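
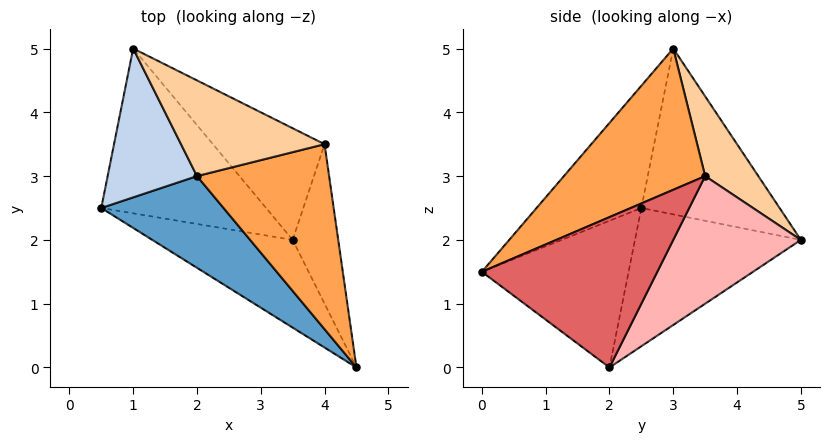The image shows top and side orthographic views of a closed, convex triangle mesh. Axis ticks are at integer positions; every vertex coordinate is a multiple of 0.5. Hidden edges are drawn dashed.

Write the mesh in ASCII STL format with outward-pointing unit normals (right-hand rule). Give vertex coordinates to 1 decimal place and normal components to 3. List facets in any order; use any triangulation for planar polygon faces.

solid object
 facet normal -0.408 -0.816 0.408
  outer loop
   vertex 2.0 3.0 5.0
   vertex 0.5 2.5 2.5
   vertex 4.5 0.0 1.5
  endloop
 endfacet
 facet normal -0.850 0.261 0.458
  outer loop
   vertex 2.0 3.0 5.0
   vertex 1.0 5.0 2.0
   vertex 0.5 2.5 2.5
  endloop
 endfacet
 facet normal 0.718 -0.185 0.671
  outer loop
   vertex 4.0 3.5 3.0
   vertex 2.0 3.0 5.0
   vertex 4.5 0.0 1.5
  endloop
 endfacet
 facet normal 0.263 0.841 0.473
  outer loop
   vertex 4.0 3.5 3.0
   vertex 1.0 5.0 2.0
   vertex 2.0 3.0 5.0
  endloop
 endfacet
 facet normal -0.543 -0.661 -0.519
  outer loop
   vertex 3.5 2.0 0.0
   vertex 4.5 0.0 1.5
   vertex 0.5 2.5 2.5
  endloop
 endfacet
 facet normal -0.642 -0.025 -0.766
  outer loop
   vertex 3.5 2.0 0.0
   vertex 0.5 2.5 2.5
   vertex 1.0 5.0 2.0
  endloop
 endfacet
 facet normal 0.926 0.253 -0.281
  outer loop
   vertex 3.5 2.0 0.0
   vertex 4.0 3.5 3.0
   vertex 4.5 0.0 1.5
  endloop
 endfacet
 facet normal 0.515 0.729 -0.450
  outer loop
   vertex 3.5 2.0 0.0
   vertex 1.0 5.0 2.0
   vertex 4.0 3.5 3.0
  endloop
 endfacet
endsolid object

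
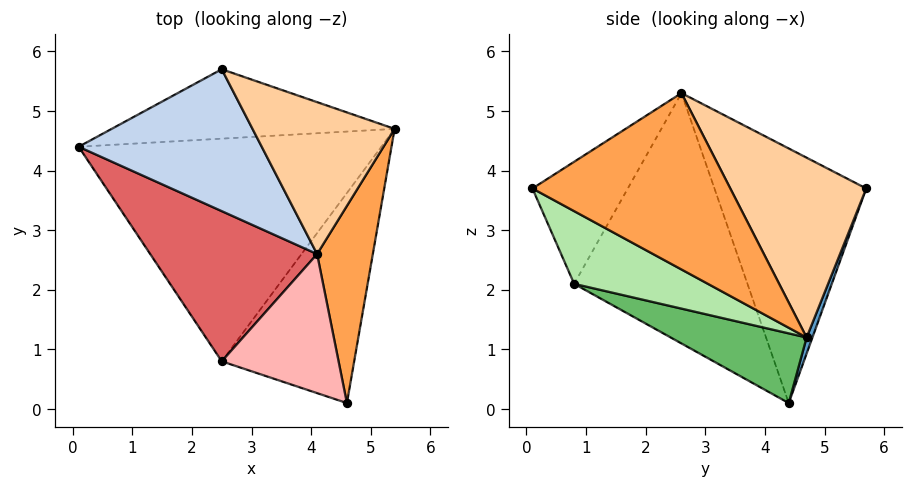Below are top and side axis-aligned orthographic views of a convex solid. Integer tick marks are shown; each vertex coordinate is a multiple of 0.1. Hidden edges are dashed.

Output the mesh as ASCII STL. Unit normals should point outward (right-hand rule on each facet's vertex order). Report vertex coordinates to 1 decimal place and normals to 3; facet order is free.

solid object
 facet normal 0.020 0.936 -0.351
  outer loop
   vertex 2.5 5.7 3.7
   vertex 5.4 4.7 1.2
   vertex 0.1 4.4 0.1
  endloop
 endfacet
 facet normal -0.806 -0.117 0.580
  outer loop
   vertex 4.1 2.6 5.3
   vertex 2.5 5.7 3.7
   vertex 0.1 4.4 0.1
  endloop
 endfacet
 facet normal 0.954 -0.002 0.301
  outer loop
   vertex 4.1 2.6 5.3
   vertex 4.6 0.1 3.7
   vertex 5.4 4.7 1.2
  endloop
 endfacet
 facet normal 0.635 0.587 0.502
  outer loop
   vertex 4.1 2.6 5.3
   vertex 5.4 4.7 1.2
   vertex 2.5 5.7 3.7
  endloop
 endfacet
 facet normal 0.209 -0.365 -0.907
  outer loop
   vertex 2.5 0.8 2.1
   vertex 0.1 4.4 0.1
   vertex 5.4 4.7 1.2
  endloop
 endfacet
 facet normal 0.420 -0.489 -0.765
  outer loop
   vertex 2.5 0.8 2.1
   vertex 5.4 4.7 1.2
   vertex 4.6 0.1 3.7
  endloop
 endfacet
 facet normal -0.808 -0.239 0.539
  outer loop
   vertex 2.5 0.8 2.1
   vertex 4.1 2.6 5.3
   vertex 0.1 4.4 0.1
  endloop
 endfacet
 facet normal -0.623 -0.506 0.596
  outer loop
   vertex 2.5 0.8 2.1
   vertex 4.6 0.1 3.7
   vertex 4.1 2.6 5.3
  endloop
 endfacet
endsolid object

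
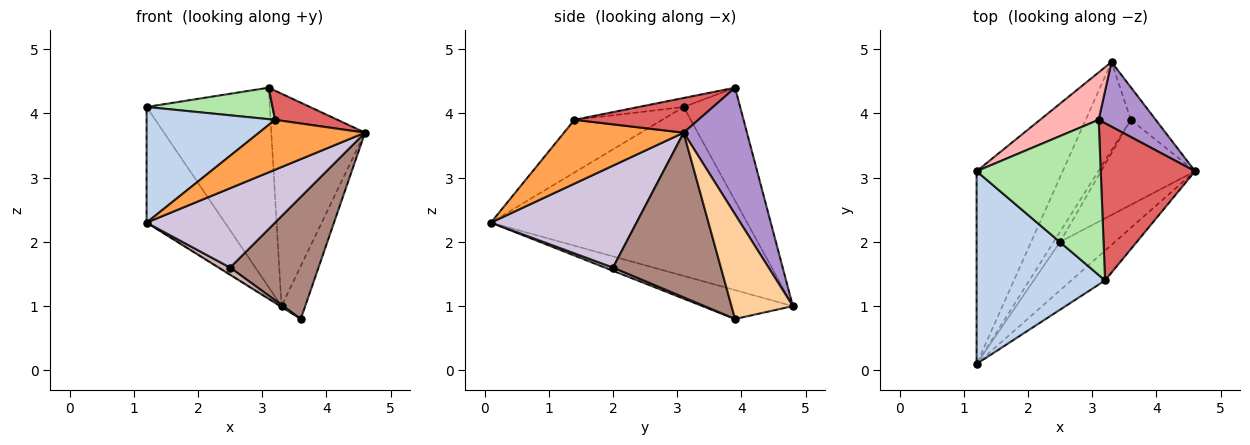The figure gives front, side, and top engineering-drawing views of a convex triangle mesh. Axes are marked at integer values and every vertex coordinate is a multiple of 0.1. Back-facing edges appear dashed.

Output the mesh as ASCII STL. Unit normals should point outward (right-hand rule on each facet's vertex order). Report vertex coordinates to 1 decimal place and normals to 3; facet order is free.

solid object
 facet normal -0.860 0.263 -0.438
  outer loop
   vertex 3.3 4.8 1.0
   vertex 1.2 0.1 2.3
   vertex 1.2 3.1 4.1
  endloop
 endfacet
 facet normal -0.332 -0.485 0.809
  outer loop
   vertex 3.2 1.4 3.9
   vertex 1.2 3.1 4.1
   vertex 1.2 0.1 2.3
  endloop
 endfacet
 facet normal 0.696 -0.616 -0.369
  outer loop
   vertex 3.2 1.4 3.9
   vertex 1.2 0.1 2.3
   vertex 4.6 3.1 3.7
  endloop
 endfacet
 facet normal 0.911 0.352 -0.217
  outer loop
   vertex 3.6 3.9 0.8
   vertex 3.3 4.8 1.0
   vertex 4.6 3.1 3.7
  endloop
 endfacet
 facet normal -0.539 0.008 -0.842
  outer loop
   vertex 3.6 3.9 0.8
   vertex 1.2 0.1 2.3
   vertex 3.3 4.8 1.0
  endloop
 endfacet
 facet normal -0.071 -0.198 0.978
  outer loop
   vertex 3.1 3.9 4.4
   vertex 1.2 3.1 4.1
   vertex 3.2 1.4 3.9
  endloop
 endfacet
 facet normal 0.340 -0.171 0.925
  outer loop
   vertex 3.1 3.9 4.4
   vertex 3.2 1.4 3.9
   vertex 4.6 3.1 3.7
  endloop
 endfacet
 facet normal -0.407 0.888 0.211
  outer loop
   vertex 3.1 3.9 4.4
   vertex 3.3 4.8 1.0
   vertex 1.2 3.1 4.1
  endloop
 endfacet
 facet normal 0.543 0.804 0.245
  outer loop
   vertex 3.1 3.9 4.4
   vertex 4.6 3.1 3.7
   vertex 3.3 4.8 1.0
  endloop
 endfacet
 facet normal 0.695 -0.614 -0.374
  outer loop
   vertex 2.5 2.0 1.6
   vertex 4.6 3.1 3.7
   vertex 1.2 0.1 2.3
  endloop
 endfacet
 facet normal 0.708 -0.580 -0.404
  outer loop
   vertex 2.5 2.0 1.6
   vertex 3.6 3.9 0.8
   vertex 4.6 3.1 3.7
  endloop
 endfacet
 facet normal 0.377 -0.536 -0.755
  outer loop
   vertex 2.5 2.0 1.6
   vertex 1.2 0.1 2.3
   vertex 3.6 3.9 0.8
  endloop
 endfacet
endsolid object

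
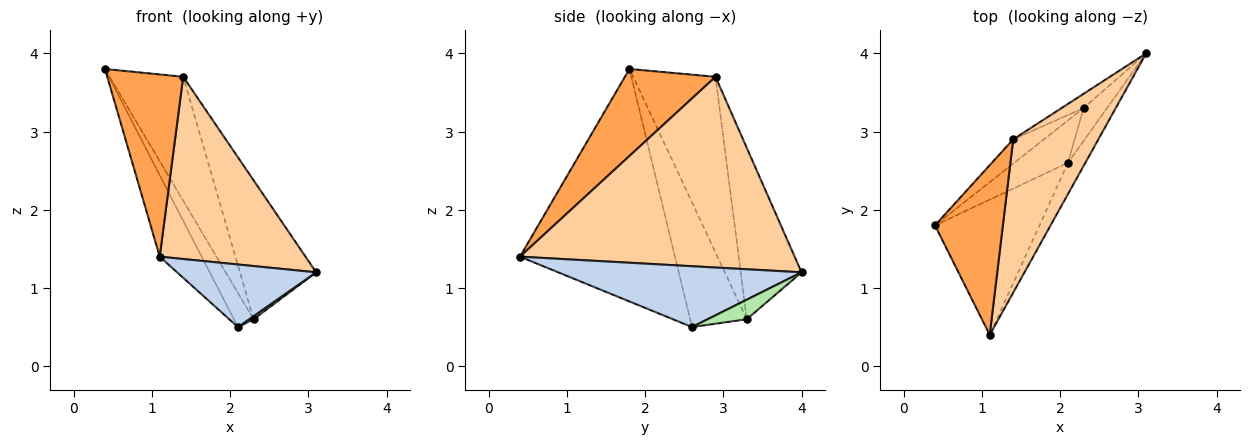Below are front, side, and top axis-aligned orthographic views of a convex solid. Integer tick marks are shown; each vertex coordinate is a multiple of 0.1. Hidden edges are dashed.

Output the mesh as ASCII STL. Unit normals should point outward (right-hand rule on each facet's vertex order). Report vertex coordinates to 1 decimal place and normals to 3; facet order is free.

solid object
 facet normal -0.885 0.240 -0.398
  outer loop
   vertex 2.1 2.6 0.5
   vertex 1.1 0.4 1.4
   vertex 0.4 1.8 3.8
  endloop
 endfacet
 facet normal 0.843 -0.482 -0.241
  outer loop
   vertex 2.1 2.6 0.5
   vertex 3.1 4.0 1.2
   vertex 1.1 0.4 1.4
  endloop
 endfacet
 facet normal 0.658 -0.551 0.513
  outer loop
   vertex 1.4 2.9 3.7
   vertex 0.4 1.8 3.8
   vertex 1.1 0.4 1.4
  endloop
 endfacet
 facet normal 0.822 -0.436 0.367
  outer loop
   vertex 1.4 2.9 3.7
   vertex 1.1 0.4 1.4
   vertex 3.1 4.0 1.2
  endloop
 endfacet
 facet normal -0.875 0.304 -0.377
  outer loop
   vertex 2.3 3.3 0.6
   vertex 2.1 2.6 0.5
   vertex 0.4 1.8 3.8
  endloop
 endfacet
 facet normal 0.638 -0.073 -0.766
  outer loop
   vertex 2.3 3.3 0.6
   vertex 3.1 4.0 1.2
   vertex 2.1 2.6 0.5
  endloop
 endfacet
 facet normal -0.740 0.661 -0.129
  outer loop
   vertex 2.3 3.3 0.6
   vertex 0.4 1.8 3.8
   vertex 1.4 2.9 3.7
  endloop
 endfacet
 facet normal -0.622 0.779 -0.080
  outer loop
   vertex 2.3 3.3 0.6
   vertex 1.4 2.9 3.7
   vertex 3.1 4.0 1.2
  endloop
 endfacet
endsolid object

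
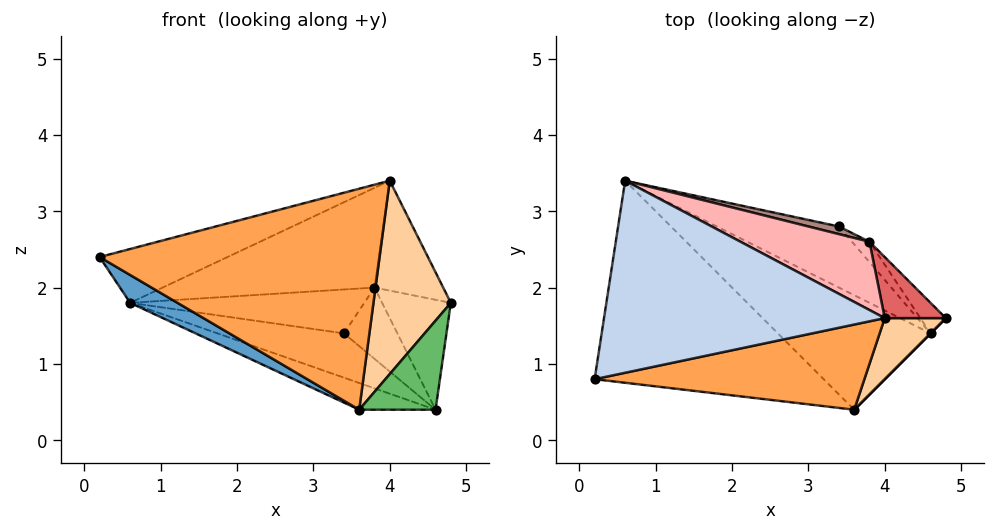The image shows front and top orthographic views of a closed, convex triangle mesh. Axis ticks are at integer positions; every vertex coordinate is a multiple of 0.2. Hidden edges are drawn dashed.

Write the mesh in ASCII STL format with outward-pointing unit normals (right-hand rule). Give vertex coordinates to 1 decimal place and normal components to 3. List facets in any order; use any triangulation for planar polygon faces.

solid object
 facet normal -0.514 -0.117 -0.850
  outer loop
   vertex 3.6 0.4 0.4
   vertex 0.2 0.8 2.4
   vertex 0.6 3.4 1.8
  endloop
 endfacet
 facet normal -0.296 0.258 0.920
  outer loop
   vertex 4.0 1.6 3.4
   vertex 0.6 3.4 1.8
   vertex 0.2 0.8 2.4
  endloop
 endfacet
 facet normal 0.101 -0.928 0.358
  outer loop
   vertex 4.0 1.6 3.4
   vertex 0.2 0.8 2.4
   vertex 3.6 0.4 0.4
  endloop
 endfacet
 facet normal 0.516 -0.817 0.258
  outer loop
   vertex 4.0 1.6 3.4
   vertex 3.6 0.4 0.4
   vertex 4.8 1.6 1.8
  endloop
 endfacet
 facet normal 0.707 -0.707 0.000
  outer loop
   vertex 4.6 1.4 0.4
   vertex 4.8 1.6 1.8
   vertex 3.6 0.4 0.4
  endloop
 endfacet
 facet normal -0.222 0.222 -0.950
  outer loop
   vertex 4.6 1.4 0.4
   vertex 3.6 0.4 0.4
   vertex 0.6 3.4 1.8
  endloop
 endfacet
 facet normal 0.697 0.627 0.348
  outer loop
   vertex 3.8 2.6 2.0
   vertex 4.0 1.6 3.4
   vertex 4.8 1.6 1.8
  endloop
 endfacet
 facet normal 0.169 0.813 0.557
  outer loop
   vertex 3.8 2.6 2.0
   vertex 0.6 3.4 1.8
   vertex 4.0 1.6 3.4
  endloop
 endfacet
 facet normal 0.673 0.713 -0.198
  outer loop
   vertex 3.8 2.6 2.0
   vertex 4.8 1.6 1.8
   vertex 4.6 1.4 0.4
  endloop
 endfacet
 facet normal 0.010 0.587 -0.810
  outer loop
   vertex 3.4 2.8 1.4
   vertex 4.6 1.4 0.4
   vertex 0.6 3.4 1.8
  endloop
 endfacet
 facet normal 0.229 0.959 0.167
  outer loop
   vertex 3.4 2.8 1.4
   vertex 0.6 3.4 1.8
   vertex 3.8 2.6 2.0
  endloop
 endfacet
 facet normal 0.666 0.717 -0.205
  outer loop
   vertex 3.4 2.8 1.4
   vertex 3.8 2.6 2.0
   vertex 4.6 1.4 0.4
  endloop
 endfacet
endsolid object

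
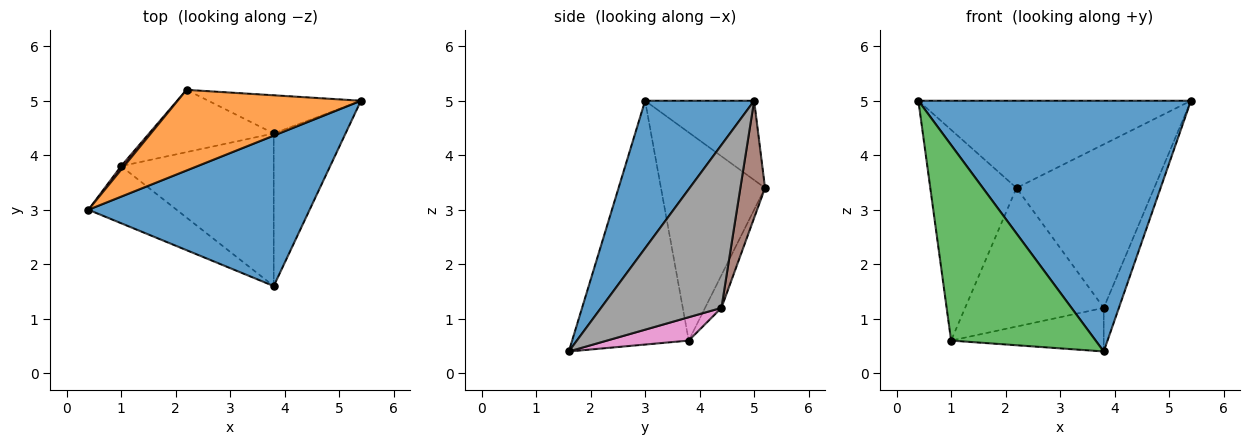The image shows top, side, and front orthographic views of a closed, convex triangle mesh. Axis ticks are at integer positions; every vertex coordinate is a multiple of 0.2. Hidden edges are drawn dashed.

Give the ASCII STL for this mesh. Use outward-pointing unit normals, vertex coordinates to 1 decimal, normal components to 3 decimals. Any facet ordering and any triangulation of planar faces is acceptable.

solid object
 facet normal 0.324 -0.811 0.487
  outer loop
   vertex 3.8 1.6 0.4
   vertex 5.4 5.0 5.0
   vertex 0.4 3.0 5.0
  endloop
 endfacet
 facet normal -0.282 0.704 0.652
  outer loop
   vertex 2.2 5.2 3.4
   vertex 0.4 3.0 5.0
   vertex 5.4 5.0 5.0
  endloop
 endfacet
 facet normal -0.612 -0.759 -0.221
  outer loop
   vertex 1.0 3.8 0.6
   vertex 3.8 1.6 0.4
   vertex 0.4 3.0 5.0
  endloop
 endfacet
 facet normal -0.770 0.638 0.011
  outer loop
   vertex 1.0 3.8 0.6
   vertex 0.4 3.0 5.0
   vertex 2.2 5.2 3.4
  endloop
 endfacet
 facet normal -0.107 0.907 -0.408
  outer loop
   vertex 3.8 4.4 1.2
   vertex 1.0 3.8 0.6
   vertex 2.2 5.2 3.4
  endloop
 endfacet
 facet normal 0.172 0.959 -0.224
  outer loop
   vertex 3.8 4.4 1.2
   vertex 2.2 5.2 3.4
   vertex 5.4 5.0 5.0
  endloop
 endfacet
 facet normal 0.146 0.272 -0.951
  outer loop
   vertex 3.8 4.4 1.2
   vertex 3.8 1.6 0.4
   vertex 1.0 3.8 0.6
  endloop
 endfacet
 facet normal 0.909 0.115 -0.401
  outer loop
   vertex 3.8 4.4 1.2
   vertex 5.4 5.0 5.0
   vertex 3.8 1.6 0.4
  endloop
 endfacet
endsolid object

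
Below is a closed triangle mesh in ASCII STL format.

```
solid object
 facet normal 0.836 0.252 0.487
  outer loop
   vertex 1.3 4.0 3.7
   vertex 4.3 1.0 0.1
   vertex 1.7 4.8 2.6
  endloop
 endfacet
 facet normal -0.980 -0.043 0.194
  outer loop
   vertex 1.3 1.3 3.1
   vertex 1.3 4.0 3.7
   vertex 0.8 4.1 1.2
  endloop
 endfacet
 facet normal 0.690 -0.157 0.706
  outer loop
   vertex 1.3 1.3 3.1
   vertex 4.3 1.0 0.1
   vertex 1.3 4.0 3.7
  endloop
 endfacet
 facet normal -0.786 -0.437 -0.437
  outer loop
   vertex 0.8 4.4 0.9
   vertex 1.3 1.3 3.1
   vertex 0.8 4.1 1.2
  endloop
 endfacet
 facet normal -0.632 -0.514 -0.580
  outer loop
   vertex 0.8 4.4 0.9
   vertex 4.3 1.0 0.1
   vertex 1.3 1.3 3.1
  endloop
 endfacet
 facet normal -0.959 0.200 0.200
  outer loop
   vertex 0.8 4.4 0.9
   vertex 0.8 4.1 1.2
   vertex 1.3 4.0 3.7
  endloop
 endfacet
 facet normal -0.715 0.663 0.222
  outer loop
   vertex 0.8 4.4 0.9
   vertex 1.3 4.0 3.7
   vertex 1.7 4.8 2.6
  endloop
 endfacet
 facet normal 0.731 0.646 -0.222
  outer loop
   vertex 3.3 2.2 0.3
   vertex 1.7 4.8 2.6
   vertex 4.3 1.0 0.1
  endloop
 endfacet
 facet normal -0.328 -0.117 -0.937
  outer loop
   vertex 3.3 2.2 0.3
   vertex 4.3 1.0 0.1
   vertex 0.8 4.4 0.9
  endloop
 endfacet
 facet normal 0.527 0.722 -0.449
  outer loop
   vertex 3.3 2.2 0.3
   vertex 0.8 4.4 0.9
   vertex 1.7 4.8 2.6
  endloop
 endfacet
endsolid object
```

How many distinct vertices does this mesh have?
7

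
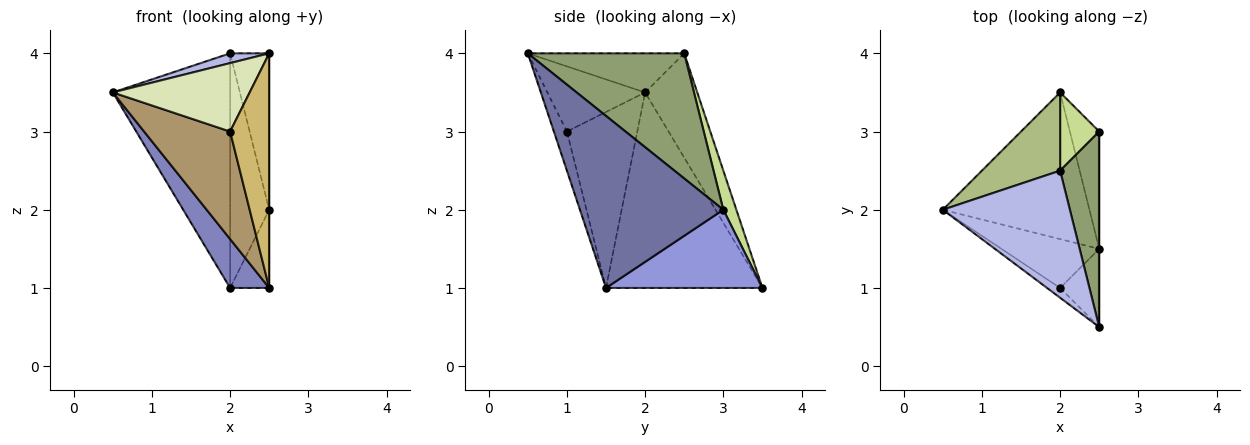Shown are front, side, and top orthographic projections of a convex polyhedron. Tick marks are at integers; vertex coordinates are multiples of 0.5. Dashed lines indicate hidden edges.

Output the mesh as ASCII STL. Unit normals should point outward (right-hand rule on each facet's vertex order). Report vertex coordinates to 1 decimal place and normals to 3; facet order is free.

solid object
 facet normal 1.000 0.000 0.000
  outer loop
   vertex 2.5 1.5 1.0
   vertex 2.5 3.0 2.0
   vertex 2.5 0.5 4.0
  endloop
 endfacet
 facet normal -0.784 -0.196 -0.588
  outer loop
   vertex 2.0 3.5 1.0
   vertex 2.5 1.5 1.0
   vertex 0.5 2.0 3.5
  endloop
 endfacet
 facet normal 0.912 0.228 -0.342
  outer loop
   vertex 2.0 3.5 1.0
   vertex 2.5 3.0 2.0
   vertex 2.5 1.5 1.0
  endloop
 endfacet
 facet normal -0.293 -0.073 0.953
  outer loop
   vertex 2.0 2.5 4.0
   vertex 0.5 2.0 3.5
   vertex 2.5 0.5 4.0
  endloop
 endfacet
 facet normal 0.928 0.232 0.290
  outer loop
   vertex 2.0 2.5 4.0
   vertex 2.5 0.5 4.0
   vertex 2.5 3.0 2.0
  endloop
 endfacet
 facet normal -0.389 0.874 0.291
  outer loop
   vertex 2.0 2.5 4.0
   vertex 2.0 3.5 1.0
   vertex 0.5 2.0 3.5
  endloop
 endfacet
 facet normal 0.302 0.905 0.302
  outer loop
   vertex 2.0 2.5 4.0
   vertex 2.5 3.0 2.0
   vertex 2.0 3.5 1.0
  endloop
 endfacet
 facet normal -0.577 -0.808 -0.115
  outer loop
   vertex 2.0 1.0 3.0
   vertex 2.5 0.5 4.0
   vertex 0.5 2.0 3.5
  endloop
 endfacet
 facet normal -0.597 -0.730 -0.332
  outer loop
   vertex 2.0 1.0 3.0
   vertex 0.5 2.0 3.5
   vertex 2.5 1.5 1.0
  endloop
 endfacet
 facet normal -0.302 -0.905 -0.302
  outer loop
   vertex 2.0 1.0 3.0
   vertex 2.5 1.5 1.0
   vertex 2.5 0.5 4.0
  endloop
 endfacet
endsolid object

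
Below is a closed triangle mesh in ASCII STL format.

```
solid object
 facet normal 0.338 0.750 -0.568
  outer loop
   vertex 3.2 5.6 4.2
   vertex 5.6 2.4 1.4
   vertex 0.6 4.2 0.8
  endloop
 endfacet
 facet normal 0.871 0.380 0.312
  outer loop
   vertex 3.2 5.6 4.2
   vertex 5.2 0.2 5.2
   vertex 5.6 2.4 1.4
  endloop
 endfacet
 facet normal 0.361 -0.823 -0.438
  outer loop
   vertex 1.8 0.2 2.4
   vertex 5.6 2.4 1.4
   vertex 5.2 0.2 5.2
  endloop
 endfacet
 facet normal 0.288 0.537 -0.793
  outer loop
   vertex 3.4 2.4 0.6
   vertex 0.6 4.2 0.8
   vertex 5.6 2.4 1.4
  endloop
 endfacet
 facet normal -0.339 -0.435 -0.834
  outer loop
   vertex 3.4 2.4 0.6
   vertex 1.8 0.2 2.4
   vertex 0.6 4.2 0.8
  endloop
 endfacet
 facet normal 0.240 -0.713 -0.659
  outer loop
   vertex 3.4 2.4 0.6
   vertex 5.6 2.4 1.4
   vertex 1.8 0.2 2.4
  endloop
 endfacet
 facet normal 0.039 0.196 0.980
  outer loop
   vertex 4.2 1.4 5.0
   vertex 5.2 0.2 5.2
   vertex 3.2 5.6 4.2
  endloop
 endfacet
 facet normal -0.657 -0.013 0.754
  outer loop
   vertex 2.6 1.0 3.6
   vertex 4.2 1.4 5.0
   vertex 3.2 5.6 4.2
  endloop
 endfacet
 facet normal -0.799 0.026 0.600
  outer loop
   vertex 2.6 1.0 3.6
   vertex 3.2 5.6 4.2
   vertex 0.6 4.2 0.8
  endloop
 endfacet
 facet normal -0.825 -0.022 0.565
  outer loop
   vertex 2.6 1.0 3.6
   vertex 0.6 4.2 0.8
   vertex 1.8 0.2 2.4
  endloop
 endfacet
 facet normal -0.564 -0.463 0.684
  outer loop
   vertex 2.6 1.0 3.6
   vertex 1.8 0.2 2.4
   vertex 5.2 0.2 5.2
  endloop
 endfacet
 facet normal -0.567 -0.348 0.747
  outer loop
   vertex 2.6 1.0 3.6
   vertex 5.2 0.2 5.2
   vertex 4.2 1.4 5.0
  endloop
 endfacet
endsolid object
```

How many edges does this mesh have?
18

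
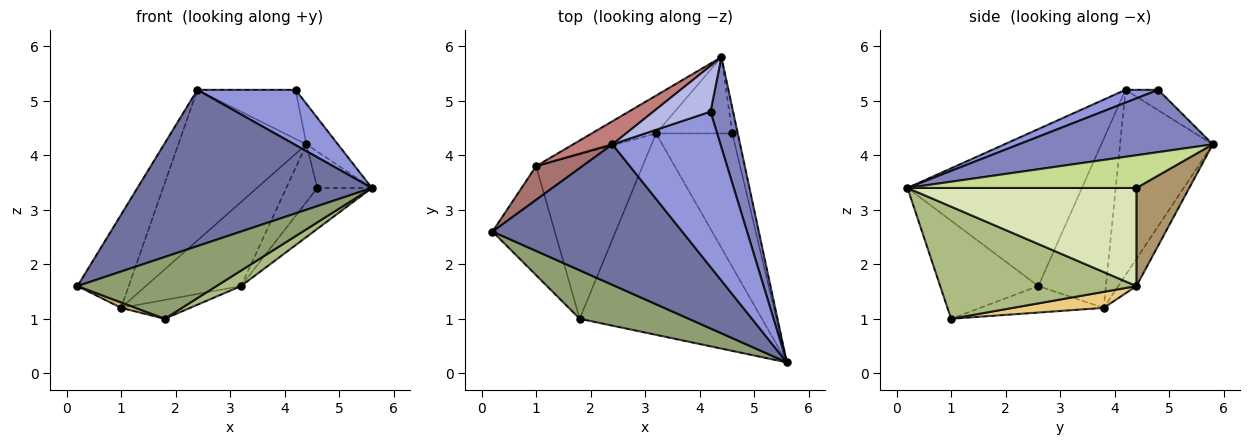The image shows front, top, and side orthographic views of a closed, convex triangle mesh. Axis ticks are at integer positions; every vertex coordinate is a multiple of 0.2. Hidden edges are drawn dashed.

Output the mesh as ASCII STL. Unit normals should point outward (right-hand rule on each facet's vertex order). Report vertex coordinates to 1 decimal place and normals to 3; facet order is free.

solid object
 facet normal -0.484 -0.651 0.585
  outer loop
   vertex 2.4 4.2 5.2
   vertex 0.2 2.6 1.6
   vertex 5.6 0.2 3.4
  endloop
 endfacet
 facet normal 0.929 0.151 0.337
  outer loop
   vertex 4.2 4.8 5.2
   vertex 5.6 0.2 3.4
   vertex 4.4 5.8 4.2
  endloop
 endfacet
 facet normal 0.111 -0.333 0.936
  outer loop
   vertex 4.2 4.8 5.2
   vertex 2.4 4.2 5.2
   vertex 5.6 0.2 3.4
  endloop
 endfacet
 facet normal -0.237 0.710 0.663
  outer loop
   vertex 4.2 4.8 5.2
   vertex 4.4 5.8 4.2
   vertex 2.4 4.2 5.2
  endloop
 endfacet
 facet normal -0.486 -0.688 0.540
  outer loop
   vertex 1.8 1.0 1.0
   vertex 5.6 0.2 3.4
   vertex 0.2 2.6 1.6
  endloop
 endfacet
 facet normal 0.523 -0.065 -0.850
  outer loop
   vertex 1.8 1.0 1.0
   vertex 3.2 4.4 1.6
   vertex 5.6 0.2 3.4
  endloop
 endfacet
 facet normal 0.960 0.229 -0.160
  outer loop
   vertex 4.6 4.4 3.4
   vertex 4.4 5.8 4.2
   vertex 5.6 0.2 3.4
  endloop
 endfacet
 facet normal 0.776 0.185 -0.603
  outer loop
   vertex 4.6 4.4 3.4
   vertex 5.6 0.2 3.4
   vertex 3.2 4.4 1.6
  endloop
 endfacet
 facet normal 0.716 0.421 -0.557
  outer loop
   vertex 4.6 4.4 3.4
   vertex 3.2 4.4 1.6
   vertex 4.4 5.8 4.2
  endloop
 endfacet
 facet normal -0.391 -0.046 -0.919
  outer loop
   vertex 1.0 3.8 1.2
   vertex 1.8 1.0 1.0
   vertex 0.2 2.6 1.6
  endloop
 endfacet
 facet normal 0.148 0.112 -0.983
  outer loop
   vertex 1.0 3.8 1.2
   vertex 3.2 4.4 1.6
   vertex 1.8 1.0 1.0
  endloop
 endfacet
 facet normal -0.171 0.898 -0.405
  outer loop
   vertex 1.0 3.8 1.2
   vertex 4.4 5.8 4.2
   vertex 3.2 4.4 1.6
  endloop
 endfacet
 facet normal -0.779 0.590 0.213
  outer loop
   vertex 1.0 3.8 1.2
   vertex 0.2 2.6 1.6
   vertex 2.4 4.2 5.2
  endloop
 endfacet
 facet normal -0.582 0.804 0.123
  outer loop
   vertex 1.0 3.8 1.2
   vertex 2.4 4.2 5.2
   vertex 4.4 5.8 4.2
  endloop
 endfacet
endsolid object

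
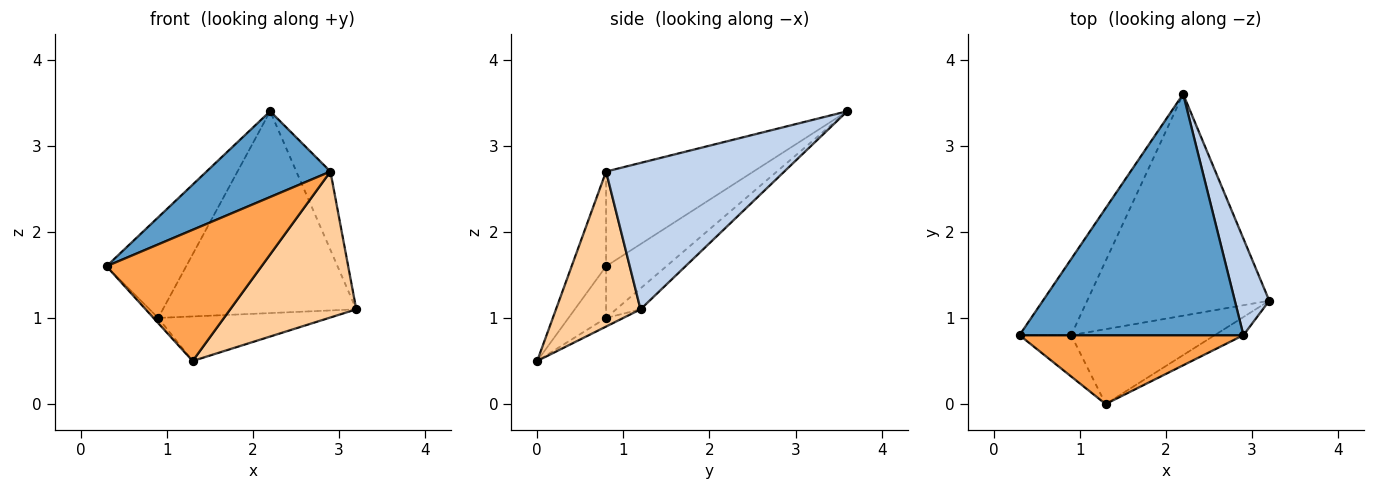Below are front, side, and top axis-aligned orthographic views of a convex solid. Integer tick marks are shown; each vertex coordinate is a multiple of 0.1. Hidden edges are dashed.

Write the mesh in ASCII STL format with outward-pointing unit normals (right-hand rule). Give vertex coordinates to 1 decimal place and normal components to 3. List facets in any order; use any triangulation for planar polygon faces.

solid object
 facet normal -0.370 -0.311 0.875
  outer loop
   vertex 2.9 0.8 2.7
   vertex 2.2 3.6 3.4
   vertex 0.3 0.8 1.6
  endloop
 endfacet
 facet normal 0.957 0.183 0.225
  outer loop
   vertex 2.9 0.8 2.7
   vertex 3.2 1.2 1.1
   vertex 2.2 3.6 3.4
  endloop
 endfacet
 facet normal -0.193 -0.869 0.456
  outer loop
   vertex 2.9 0.8 2.7
   vertex 0.3 0.8 1.6
   vertex 1.3 0.0 0.5
  endloop
 endfacet
 facet normal 0.554 -0.826 -0.103
  outer loop
   vertex 2.9 0.8 2.7
   vertex 1.3 0.0 0.5
   vertex 3.2 1.2 1.1
  endloop
 endfacet
 facet normal -0.517 0.683 -0.517
  outer loop
   vertex 0.9 0.8 1.0
   vertex 0.3 0.8 1.6
   vertex 2.2 3.6 3.4
  endloop
 endfacet
 facet normal -0.704 0.088 -0.704
  outer loop
   vertex 0.9 0.8 1.0
   vertex 1.3 0.0 0.5
   vertex 0.3 0.8 1.6
  endloop
 endfacet
 facet normal -0.085 0.671 -0.737
  outer loop
   vertex 0.9 0.8 1.0
   vertex 2.2 3.6 3.4
   vertex 3.2 1.2 1.1
  endloop
 endfacet
 facet normal -0.051 0.511 -0.858
  outer loop
   vertex 0.9 0.8 1.0
   vertex 3.2 1.2 1.1
   vertex 1.3 0.0 0.5
  endloop
 endfacet
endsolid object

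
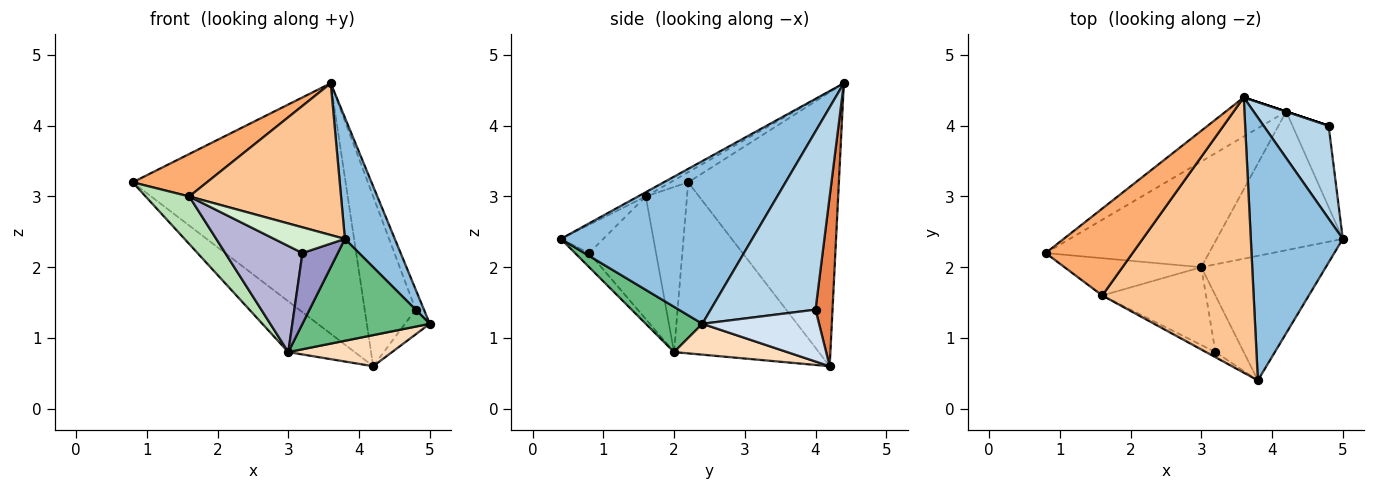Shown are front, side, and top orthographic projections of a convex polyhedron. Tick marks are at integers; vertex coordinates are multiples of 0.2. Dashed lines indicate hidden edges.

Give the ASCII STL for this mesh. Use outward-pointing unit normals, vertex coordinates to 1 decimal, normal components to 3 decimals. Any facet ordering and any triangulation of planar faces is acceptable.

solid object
 facet normal -0.573 0.810 -0.126
  outer loop
   vertex 4.2 4.2 0.6
   vertex 0.8 2.2 3.2
   vertex 3.6 4.4 4.6
  endloop
 endfacet
 facet normal 0.849 -0.221 0.480
  outer loop
   vertex 3.8 0.4 2.4
   vertex 5.0 2.4 1.2
   vertex 3.6 4.4 4.6
  endloop
 endfacet
 facet normal 0.937 0.074 0.342
  outer loop
   vertex 4.8 4.0 1.4
   vertex 3.6 4.4 4.6
   vertex 5.0 2.4 1.2
  endloop
 endfacet
 facet normal 0.808 0.171 -0.563
  outer loop
   vertex 4.8 4.0 1.4
   vertex 5.0 2.4 1.2
   vertex 4.2 4.2 0.6
  endloop
 endfacet
 facet normal 0.316 0.949 0.000
  outer loop
   vertex 4.8 4.0 1.4
   vertex 4.2 4.2 0.6
   vertex 3.6 4.4 4.6
  endloop
 endfacet
 facet normal -0.104 -0.436 0.894
  outer loop
   vertex 1.6 1.6 3.0
   vertex 3.6 4.4 4.6
   vertex 0.8 2.2 3.2
  endloop
 endfacet
 facet normal -0.025 -0.483 0.875
  outer loop
   vertex 1.6 1.6 3.0
   vertex 3.8 0.4 2.4
   vertex 3.6 4.4 4.6
  endloop
 endfacet
 facet normal 0.232 -0.213 -0.949
  outer loop
   vertex 3.0 2.0 0.8
   vertex 4.2 4.2 0.6
   vertex 5.0 2.4 1.2
  endloop
 endfacet
 facet normal 0.271 -0.610 -0.745
  outer loop
   vertex 3.0 2.0 0.8
   vertex 5.0 2.4 1.2
   vertex 3.8 0.4 2.4
  endloop
 endfacet
 facet normal -0.686 0.315 -0.655
  outer loop
   vertex 3.0 2.0 0.8
   vertex 0.8 2.2 3.2
   vertex 4.2 4.2 0.6
  endloop
 endfacet
 facet normal -0.597 -0.631 -0.495
  outer loop
   vertex 3.0 2.0 0.8
   vertex 1.6 1.6 3.0
   vertex 0.8 2.2 3.2
  endloop
 endfacet
 facet normal -0.507 -0.845 -0.169
  outer loop
   vertex 3.2 0.8 2.2
   vertex 3.8 0.4 2.4
   vertex 1.6 1.6 3.0
  endloop
 endfacet
 facet normal -0.298 -0.745 -0.596
  outer loop
   vertex 3.2 0.8 2.2
   vertex 3.0 2.0 0.8
   vertex 3.8 0.4 2.4
  endloop
 endfacet
 facet normal -0.573 -0.661 -0.485
  outer loop
   vertex 3.2 0.8 2.2
   vertex 1.6 1.6 3.0
   vertex 3.0 2.0 0.8
  endloop
 endfacet
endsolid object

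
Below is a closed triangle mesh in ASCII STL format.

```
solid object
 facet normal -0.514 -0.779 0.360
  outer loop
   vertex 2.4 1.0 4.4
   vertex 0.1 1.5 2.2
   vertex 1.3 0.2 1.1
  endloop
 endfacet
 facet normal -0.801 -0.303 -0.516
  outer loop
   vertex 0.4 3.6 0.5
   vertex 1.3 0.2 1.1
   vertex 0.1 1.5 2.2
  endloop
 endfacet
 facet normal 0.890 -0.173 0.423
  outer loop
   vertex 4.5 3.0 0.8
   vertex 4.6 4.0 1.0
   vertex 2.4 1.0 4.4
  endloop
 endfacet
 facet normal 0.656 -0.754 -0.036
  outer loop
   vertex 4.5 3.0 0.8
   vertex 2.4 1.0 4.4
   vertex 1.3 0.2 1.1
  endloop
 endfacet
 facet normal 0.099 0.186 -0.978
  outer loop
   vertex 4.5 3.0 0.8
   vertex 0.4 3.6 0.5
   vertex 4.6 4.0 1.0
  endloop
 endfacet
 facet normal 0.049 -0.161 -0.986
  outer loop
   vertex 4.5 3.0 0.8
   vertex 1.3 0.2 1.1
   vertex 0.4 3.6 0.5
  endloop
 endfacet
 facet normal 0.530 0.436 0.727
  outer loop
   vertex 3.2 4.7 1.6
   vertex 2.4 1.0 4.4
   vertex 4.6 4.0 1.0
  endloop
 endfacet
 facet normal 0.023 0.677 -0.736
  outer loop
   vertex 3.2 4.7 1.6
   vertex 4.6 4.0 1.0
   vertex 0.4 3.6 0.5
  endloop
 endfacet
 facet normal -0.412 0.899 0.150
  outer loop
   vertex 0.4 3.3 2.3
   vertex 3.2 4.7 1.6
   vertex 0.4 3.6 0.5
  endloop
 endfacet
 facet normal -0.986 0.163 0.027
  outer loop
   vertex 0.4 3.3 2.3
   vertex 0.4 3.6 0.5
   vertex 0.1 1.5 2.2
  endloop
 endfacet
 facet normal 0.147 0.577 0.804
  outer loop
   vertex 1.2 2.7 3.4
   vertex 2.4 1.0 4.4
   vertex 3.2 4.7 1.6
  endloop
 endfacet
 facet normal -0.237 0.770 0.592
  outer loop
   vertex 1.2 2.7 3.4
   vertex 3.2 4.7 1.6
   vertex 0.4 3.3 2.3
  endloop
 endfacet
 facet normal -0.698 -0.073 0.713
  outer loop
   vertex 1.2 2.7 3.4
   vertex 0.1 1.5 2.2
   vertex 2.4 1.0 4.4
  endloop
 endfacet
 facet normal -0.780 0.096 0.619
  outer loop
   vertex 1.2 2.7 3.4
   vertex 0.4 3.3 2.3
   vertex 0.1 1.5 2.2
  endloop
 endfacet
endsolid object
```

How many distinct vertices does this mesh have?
9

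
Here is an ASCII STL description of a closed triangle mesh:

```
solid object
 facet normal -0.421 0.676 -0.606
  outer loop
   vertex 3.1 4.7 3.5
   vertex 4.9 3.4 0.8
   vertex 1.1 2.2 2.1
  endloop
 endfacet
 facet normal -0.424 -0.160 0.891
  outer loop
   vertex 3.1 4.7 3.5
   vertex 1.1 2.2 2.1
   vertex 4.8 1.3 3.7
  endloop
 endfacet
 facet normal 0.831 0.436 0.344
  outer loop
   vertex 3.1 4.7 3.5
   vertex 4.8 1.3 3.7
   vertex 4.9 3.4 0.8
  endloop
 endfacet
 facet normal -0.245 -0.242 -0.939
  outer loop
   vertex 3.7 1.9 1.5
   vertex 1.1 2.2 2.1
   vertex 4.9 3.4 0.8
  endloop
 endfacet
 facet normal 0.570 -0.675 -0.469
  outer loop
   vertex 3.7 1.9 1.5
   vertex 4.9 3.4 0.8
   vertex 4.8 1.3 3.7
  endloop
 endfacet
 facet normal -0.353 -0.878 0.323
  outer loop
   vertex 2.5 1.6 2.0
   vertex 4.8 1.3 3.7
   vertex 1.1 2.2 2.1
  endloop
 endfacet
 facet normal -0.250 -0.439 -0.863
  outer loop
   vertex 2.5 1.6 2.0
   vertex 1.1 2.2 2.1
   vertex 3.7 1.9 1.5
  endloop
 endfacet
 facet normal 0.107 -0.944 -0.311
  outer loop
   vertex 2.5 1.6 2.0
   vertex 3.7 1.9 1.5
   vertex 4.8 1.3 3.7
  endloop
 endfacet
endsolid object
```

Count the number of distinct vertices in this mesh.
6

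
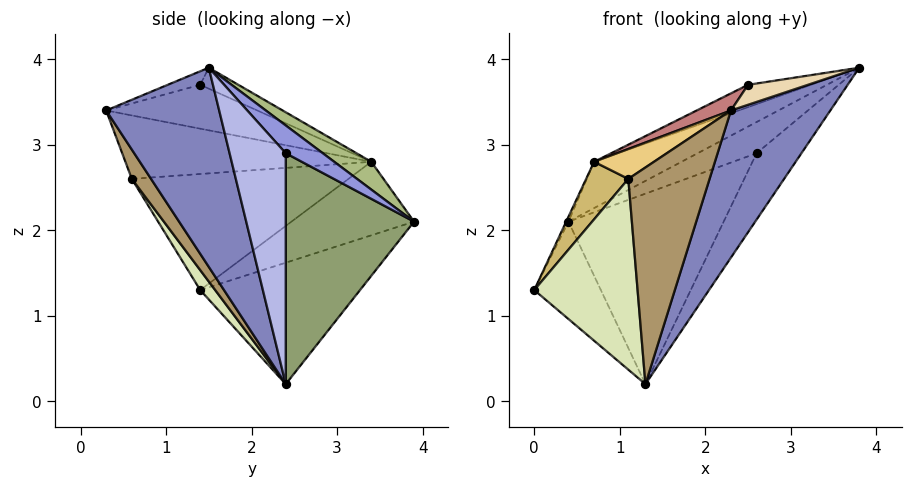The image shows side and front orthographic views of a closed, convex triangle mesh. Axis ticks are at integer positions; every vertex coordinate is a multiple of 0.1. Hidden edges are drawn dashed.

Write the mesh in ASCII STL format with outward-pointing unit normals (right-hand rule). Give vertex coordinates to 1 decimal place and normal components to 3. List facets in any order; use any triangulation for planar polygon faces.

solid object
 facet normal -0.742 0.309 -0.595
  outer loop
   vertex 1.3 2.4 0.2
   vertex 0.0 1.4 1.3
   vertex 0.4 3.9 2.1
  endloop
 endfacet
 facet normal 0.624 -0.549 -0.555
  outer loop
   vertex 2.3 0.3 3.4
   vertex 1.3 2.4 0.2
   vertex 3.8 1.5 3.9
  endloop
 endfacet
 facet normal 0.528 0.840 0.122
  outer loop
   vertex 2.6 2.4 2.9
   vertex 0.4 3.9 2.1
   vertex 3.8 1.5 3.9
  endloop
 endfacet
 facet normal 0.731 0.584 -0.352
  outer loop
   vertex 2.6 2.4 2.9
   vertex 3.8 1.5 3.9
   vertex 1.3 2.4 0.2
  endloop
 endfacet
 facet normal 0.609 0.737 -0.293
  outer loop
   vertex 2.6 2.4 2.9
   vertex 1.3 2.4 0.2
   vertex 0.4 3.9 2.1
  endloop
 endfacet
 facet normal 0.350 0.827 0.440
  outer loop
   vertex 0.7 3.4 2.8
   vertex 3.8 1.5 3.9
   vertex 0.4 3.9 2.1
  endloop
 endfacet
 facet normal -0.915 0.017 0.404
  outer loop
   vertex 0.7 3.4 2.8
   vertex 0.4 3.9 2.1
   vertex 0.0 1.4 1.3
  endloop
 endfacet
 facet normal 0.116 -0.799 -0.590
  outer loop
   vertex 1.1 0.6 2.6
   vertex 0.0 1.4 1.3
   vertex 1.3 2.4 0.2
  endloop
 endfacet
 facet normal 0.188 -0.793 -0.579
  outer loop
   vertex 1.1 0.6 2.6
   vertex 1.3 2.4 0.2
   vertex 2.3 0.3 3.4
  endloop
 endfacet
 facet normal -0.799 -0.156 0.581
  outer loop
   vertex 1.1 0.6 2.6
   vertex 0.7 3.4 2.8
   vertex 0.0 1.4 1.3
  endloop
 endfacet
 facet normal -0.573 -0.140 0.807
  outer loop
   vertex 1.1 0.6 2.6
   vertex 2.3 0.3 3.4
   vertex 0.7 3.4 2.8
  endloop
 endfacet
 facet normal -0.130 -0.239 0.962
  outer loop
   vertex 2.5 1.4 3.7
   vertex 2.3 0.3 3.4
   vertex 3.8 1.5 3.9
  endloop
 endfacet
 facet normal -0.167 0.276 0.947
  outer loop
   vertex 2.5 1.4 3.7
   vertex 3.8 1.5 3.9
   vertex 0.7 3.4 2.8
  endloop
 endfacet
 facet normal -0.551 -0.125 0.825
  outer loop
   vertex 2.5 1.4 3.7
   vertex 0.7 3.4 2.8
   vertex 2.3 0.3 3.4
  endloop
 endfacet
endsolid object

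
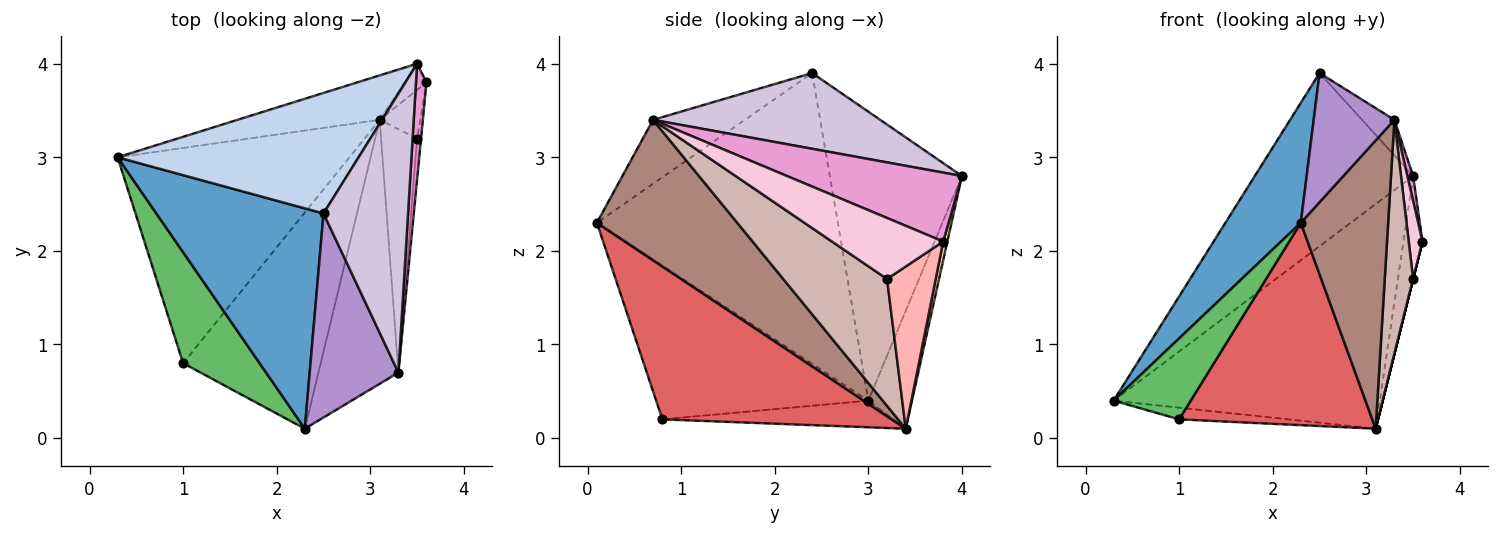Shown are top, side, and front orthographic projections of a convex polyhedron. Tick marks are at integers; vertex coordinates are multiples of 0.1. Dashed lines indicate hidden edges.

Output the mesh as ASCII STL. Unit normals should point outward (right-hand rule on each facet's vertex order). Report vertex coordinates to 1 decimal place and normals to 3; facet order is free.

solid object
 facet normal -0.837 -0.262 0.481
  outer loop
   vertex 2.5 2.4 3.9
   vertex 0.3 3.0 0.4
   vertex 2.3 0.1 2.3
  endloop
 endfacet
 facet normal -0.565 0.677 0.471
  outer loop
   vertex 3.5 4.0 2.8
   vertex 0.3 3.0 0.4
   vertex 2.5 2.4 3.9
  endloop
 endfacet
 facet normal -0.159 0.969 -0.192
  outer loop
   vertex 3.5 4.0 2.8
   vertex 3.1 3.4 0.1
   vertex 0.3 3.0 0.4
  endloop
 endfacet
 facet normal 0.207 0.948 -0.241
  outer loop
   vertex 3.5 4.0 2.8
   vertex 3.6 3.8 2.1
   vertex 3.1 3.4 0.1
  endloop
 endfacet
 facet normal -0.851 -0.309 0.424
  outer loop
   vertex 1.0 0.8 0.2
   vertex 2.3 0.1 2.3
   vertex 0.3 3.0 0.4
  endloop
 endfacet
 facet normal -0.114 0.054 -0.992
  outer loop
   vertex 1.0 0.8 0.2
   vertex 0.3 3.0 0.4
   vertex 3.1 3.4 0.1
  endloop
 endfacet
 facet normal 0.630 -0.531 -0.567
  outer loop
   vertex 1.0 0.8 0.2
   vertex 3.1 3.4 0.1
   vertex 2.3 0.1 2.3
  endloop
 endfacet
 facet normal 0.970 0.000 -0.243
  outer loop
   vertex 3.5 3.2 1.7
   vertex 3.1 3.4 0.1
   vertex 3.6 3.8 2.1
  endloop
 endfacet
 facet normal -0.520 -0.457 0.722
  outer loop
   vertex 3.3 0.7 3.4
   vertex 2.5 2.4 3.9
   vertex 2.3 0.1 2.3
  endloop
 endfacet
 facet normal 0.664 0.095 0.741
  outer loop
   vertex 3.3 0.7 3.4
   vertex 3.5 4.0 2.8
   vertex 2.5 2.4 3.9
  endloop
 endfacet
 facet normal 0.764 -0.476 -0.435
  outer loop
   vertex 3.3 0.7 3.4
   vertex 2.3 0.1 2.3
   vertex 3.1 3.4 0.1
  endloop
 endfacet
 facet normal 0.930 -0.254 -0.264
  outer loop
   vertex 3.3 0.7 3.4
   vertex 3.1 3.4 0.1
   vertex 3.5 3.2 1.7
  endloop
 endfacet
 facet normal 0.988 -0.033 0.150
  outer loop
   vertex 3.3 0.7 3.4
   vertex 3.6 3.8 2.1
   vertex 3.5 4.0 2.8
  endloop
 endfacet
 facet normal 0.990 -0.123 -0.064
  outer loop
   vertex 3.3 0.7 3.4
   vertex 3.5 3.2 1.7
   vertex 3.6 3.8 2.1
  endloop
 endfacet
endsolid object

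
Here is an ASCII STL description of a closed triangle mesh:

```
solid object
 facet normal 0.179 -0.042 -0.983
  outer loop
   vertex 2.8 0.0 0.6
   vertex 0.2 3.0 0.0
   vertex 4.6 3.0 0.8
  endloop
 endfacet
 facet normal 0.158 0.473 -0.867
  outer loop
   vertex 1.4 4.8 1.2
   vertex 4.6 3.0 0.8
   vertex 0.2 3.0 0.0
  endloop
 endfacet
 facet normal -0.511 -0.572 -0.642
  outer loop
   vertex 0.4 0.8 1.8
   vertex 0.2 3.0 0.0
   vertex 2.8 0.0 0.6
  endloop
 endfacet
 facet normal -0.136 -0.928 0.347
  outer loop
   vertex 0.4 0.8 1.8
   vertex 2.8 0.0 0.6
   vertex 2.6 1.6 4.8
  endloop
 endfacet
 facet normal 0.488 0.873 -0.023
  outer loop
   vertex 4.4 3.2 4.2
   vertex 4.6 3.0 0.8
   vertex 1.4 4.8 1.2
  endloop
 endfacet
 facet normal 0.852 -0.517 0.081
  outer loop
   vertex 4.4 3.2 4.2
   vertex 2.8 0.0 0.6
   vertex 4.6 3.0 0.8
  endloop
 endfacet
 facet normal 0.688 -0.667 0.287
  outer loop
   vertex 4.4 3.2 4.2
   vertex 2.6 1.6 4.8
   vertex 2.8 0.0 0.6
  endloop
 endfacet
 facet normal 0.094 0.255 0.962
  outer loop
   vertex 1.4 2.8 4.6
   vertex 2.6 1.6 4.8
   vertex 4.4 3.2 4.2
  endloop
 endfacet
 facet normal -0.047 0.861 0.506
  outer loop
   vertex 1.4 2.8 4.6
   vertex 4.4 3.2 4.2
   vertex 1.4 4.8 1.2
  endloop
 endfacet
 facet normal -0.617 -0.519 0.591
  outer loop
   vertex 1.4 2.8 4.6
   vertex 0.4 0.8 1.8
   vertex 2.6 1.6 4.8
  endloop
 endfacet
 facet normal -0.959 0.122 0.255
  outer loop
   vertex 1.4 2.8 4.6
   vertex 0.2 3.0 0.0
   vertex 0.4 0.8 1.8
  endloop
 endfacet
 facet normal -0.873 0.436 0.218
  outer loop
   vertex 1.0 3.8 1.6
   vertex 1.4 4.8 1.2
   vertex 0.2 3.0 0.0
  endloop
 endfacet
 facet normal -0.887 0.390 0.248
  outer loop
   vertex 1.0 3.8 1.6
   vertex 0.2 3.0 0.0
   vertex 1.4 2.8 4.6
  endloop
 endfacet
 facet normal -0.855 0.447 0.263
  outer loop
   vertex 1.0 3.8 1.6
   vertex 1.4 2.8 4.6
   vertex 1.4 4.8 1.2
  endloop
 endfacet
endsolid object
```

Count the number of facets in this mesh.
14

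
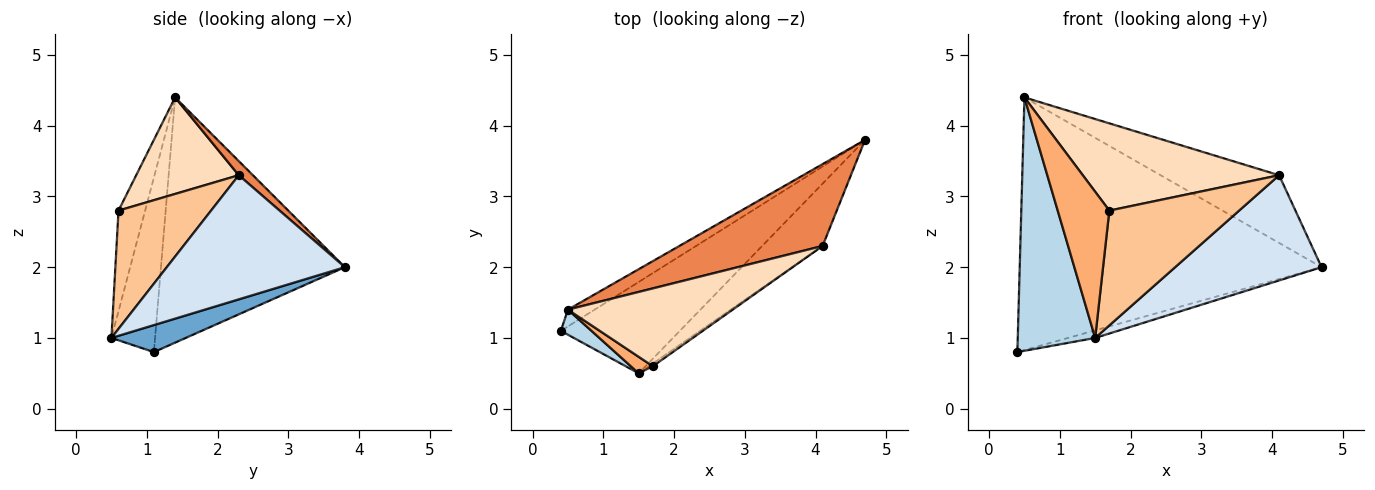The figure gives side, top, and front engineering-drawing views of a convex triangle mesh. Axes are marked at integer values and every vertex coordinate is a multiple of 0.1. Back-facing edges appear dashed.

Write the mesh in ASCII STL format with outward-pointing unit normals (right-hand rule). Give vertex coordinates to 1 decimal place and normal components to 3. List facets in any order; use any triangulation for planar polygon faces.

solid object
 facet normal 0.221 0.081 -0.972
  outer loop
   vertex 1.5 0.5 1.0
   vertex 0.4 1.1 0.8
   vertex 4.7 3.8 2.0
  endloop
 endfacet
 facet normal -0.520 0.853 -0.057
  outer loop
   vertex 0.5 1.4 4.4
   vertex 4.7 3.8 2.0
   vertex 0.4 1.1 0.8
  endloop
 endfacet
 facet normal -0.489 -0.868 0.086
  outer loop
   vertex 0.5 1.4 4.4
   vertex 0.4 1.1 0.8
   vertex 1.5 0.5 1.0
  endloop
 endfacet
 facet normal 0.723 -0.594 -0.352
  outer loop
   vertex 4.1 2.3 3.3
   vertex 1.5 0.5 1.0
   vertex 4.7 3.8 2.0
  endloop
 endfacet
 facet normal 0.076 0.636 0.768
  outer loop
   vertex 4.1 2.3 3.3
   vertex 4.7 3.8 2.0
   vertex 0.5 1.4 4.4
  endloop
 endfacet
 facet normal -0.456 -0.884 0.100
  outer loop
   vertex 1.7 0.6 2.8
   vertex 0.5 1.4 4.4
   vertex 1.5 0.5 1.0
  endloop
 endfacet
 facet normal 0.581 -0.814 -0.019
  outer loop
   vertex 1.7 0.6 2.8
   vertex 1.5 0.5 1.0
   vertex 4.1 2.3 3.3
  endloop
 endfacet
 facet normal 0.363 -0.695 0.620
  outer loop
   vertex 1.7 0.6 2.8
   vertex 4.1 2.3 3.3
   vertex 0.5 1.4 4.4
  endloop
 endfacet
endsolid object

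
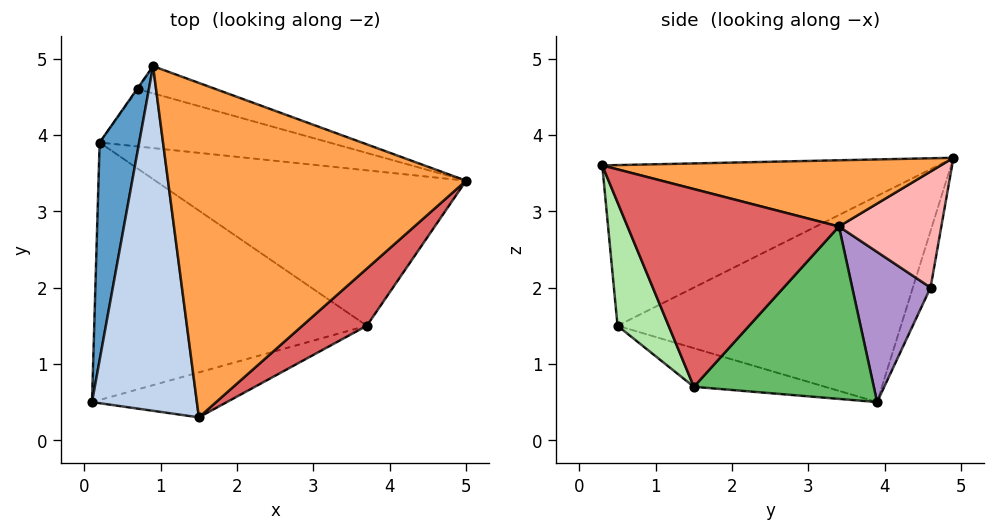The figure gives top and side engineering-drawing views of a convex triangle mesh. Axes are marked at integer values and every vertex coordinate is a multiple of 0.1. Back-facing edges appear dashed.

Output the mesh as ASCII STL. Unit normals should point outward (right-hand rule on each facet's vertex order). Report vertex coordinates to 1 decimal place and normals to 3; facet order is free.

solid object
 facet normal -0.979 0.084 0.188
  outer loop
   vertex 0.2 3.9 0.5
   vertex 0.1 0.5 1.5
   vertex 0.9 4.9 3.7
  endloop
 endfacet
 facet normal -0.831 -0.120 0.543
  outer loop
   vertex 1.5 0.3 3.6
   vertex 0.9 4.9 3.7
   vertex 0.1 0.5 1.5
  endloop
 endfacet
 facet normal 0.217 0.007 0.976
  outer loop
   vertex 1.5 0.3 3.6
   vertex 5.0 3.4 2.8
   vertex 0.9 4.9 3.7
  endloop
 endfacet
 facet normal -0.135 -0.276 -0.952
  outer loop
   vertex 3.7 1.5 0.7
   vertex 0.1 0.5 1.5
   vertex 0.2 3.9 0.5
  endloop
 endfacet
 facet normal 0.410 0.536 -0.738
  outer loop
   vertex 3.7 1.5 0.7
   vertex 0.2 3.9 0.5
   vertex 5.0 3.4 2.8
  endloop
 endfacet
 facet normal 0.212 -0.949 -0.232
  outer loop
   vertex 3.7 1.5 0.7
   vertex 1.5 0.3 3.6
   vertex 0.1 0.5 1.5
  endloop
 endfacet
 facet normal 0.674 -0.705 0.220
  outer loop
   vertex 3.7 1.5 0.7
   vertex 5.0 3.4 2.8
   vertex 1.5 0.3 3.6
  endloop
 endfacet
 facet normal 0.298 0.934 -0.200
  outer loop
   vertex 0.7 4.6 2.0
   vertex 0.9 4.9 3.7
   vertex 5.0 3.4 2.8
  endloop
 endfacet
 facet normal 0.318 0.814 -0.486
  outer loop
   vertex 0.7 4.6 2.0
   vertex 5.0 3.4 2.8
   vertex 0.2 3.9 0.5
  endloop
 endfacet
 facet normal -0.803 0.596 -0.011
  outer loop
   vertex 0.7 4.6 2.0
   vertex 0.2 3.9 0.5
   vertex 0.9 4.9 3.7
  endloop
 endfacet
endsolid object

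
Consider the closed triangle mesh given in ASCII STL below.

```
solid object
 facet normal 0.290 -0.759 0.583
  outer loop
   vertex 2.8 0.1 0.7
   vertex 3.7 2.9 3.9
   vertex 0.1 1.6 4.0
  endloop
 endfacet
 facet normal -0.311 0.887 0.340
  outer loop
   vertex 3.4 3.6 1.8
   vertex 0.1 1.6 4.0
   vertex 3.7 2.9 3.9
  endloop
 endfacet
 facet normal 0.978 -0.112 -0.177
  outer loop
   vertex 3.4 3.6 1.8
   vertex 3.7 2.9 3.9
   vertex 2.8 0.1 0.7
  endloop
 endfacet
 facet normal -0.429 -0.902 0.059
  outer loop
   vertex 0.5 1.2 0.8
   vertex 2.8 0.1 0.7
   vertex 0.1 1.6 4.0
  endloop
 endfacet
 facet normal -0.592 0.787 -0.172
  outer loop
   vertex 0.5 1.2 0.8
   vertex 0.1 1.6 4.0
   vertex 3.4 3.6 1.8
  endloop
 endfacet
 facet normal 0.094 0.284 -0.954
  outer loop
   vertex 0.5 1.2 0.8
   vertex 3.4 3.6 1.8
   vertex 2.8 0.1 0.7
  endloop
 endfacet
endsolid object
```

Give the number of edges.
9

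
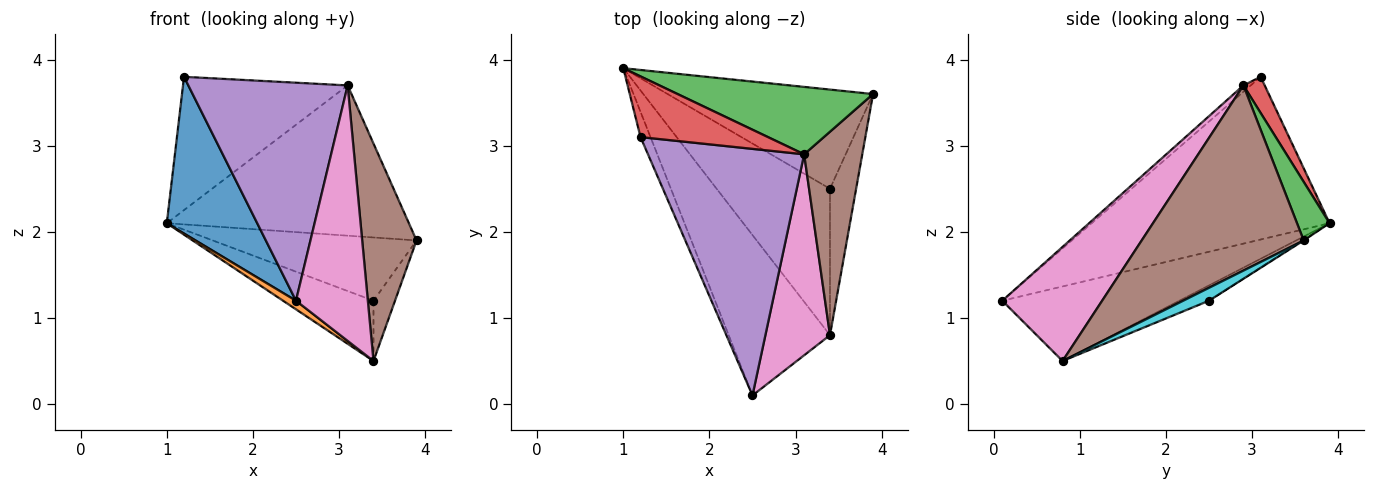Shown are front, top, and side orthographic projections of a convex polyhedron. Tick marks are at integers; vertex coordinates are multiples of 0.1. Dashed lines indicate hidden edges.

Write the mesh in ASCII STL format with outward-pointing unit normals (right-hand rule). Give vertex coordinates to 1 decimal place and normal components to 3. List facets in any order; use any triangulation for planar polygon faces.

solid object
 facet normal -0.933 -0.355 -0.057
  outer loop
   vertex 1.2 3.1 3.8
   vertex 1.0 3.9 2.1
   vertex 2.5 0.1 1.2
  endloop
 endfacet
 facet normal -0.592 -0.043 -0.805
  outer loop
   vertex 3.4 0.8 0.5
   vertex 2.5 0.1 1.2
   vertex 1.0 3.9 2.1
  endloop
 endfacet
 facet normal 0.122 0.906 0.406
  outer loop
   vertex 3.1 2.9 3.7
   vertex 3.9 3.6 1.9
   vertex 1.0 3.9 2.1
  endloop
 endfacet
 facet normal 0.117 0.904 0.412
  outer loop
   vertex 3.1 2.9 3.7
   vertex 1.0 3.9 2.1
   vertex 1.2 3.1 3.8
  endloop
 endfacet
 facet normal -0.030 -0.662 0.749
  outer loop
   vertex 3.1 2.9 3.7
   vertex 1.2 3.1 3.8
   vertex 2.5 0.1 1.2
  endloop
 endfacet
 facet normal 0.909 -0.305 0.285
  outer loop
   vertex 3.1 2.9 3.7
   vertex 3.4 0.8 0.5
   vertex 3.9 3.6 1.9
  endloop
 endfacet
 facet normal 0.738 -0.531 0.417
  outer loop
   vertex 3.1 2.9 3.7
   vertex 2.5 0.1 1.2
   vertex 3.4 0.8 0.5
  endloop
 endfacet
 facet normal -0.003 0.538 -0.843
  outer loop
   vertex 3.4 2.5 1.2
   vertex 1.0 3.9 2.1
   vertex 3.9 3.6 1.9
  endloop
 endfacet
 facet normal -0.124 0.378 -0.918
  outer loop
   vertex 3.4 2.5 1.2
   vertex 3.4 0.8 0.5
   vertex 1.0 3.9 2.1
  endloop
 endfacet
 facet normal 0.416 0.346 -0.841
  outer loop
   vertex 3.4 2.5 1.2
   vertex 3.9 3.6 1.9
   vertex 3.4 0.8 0.5
  endloop
 endfacet
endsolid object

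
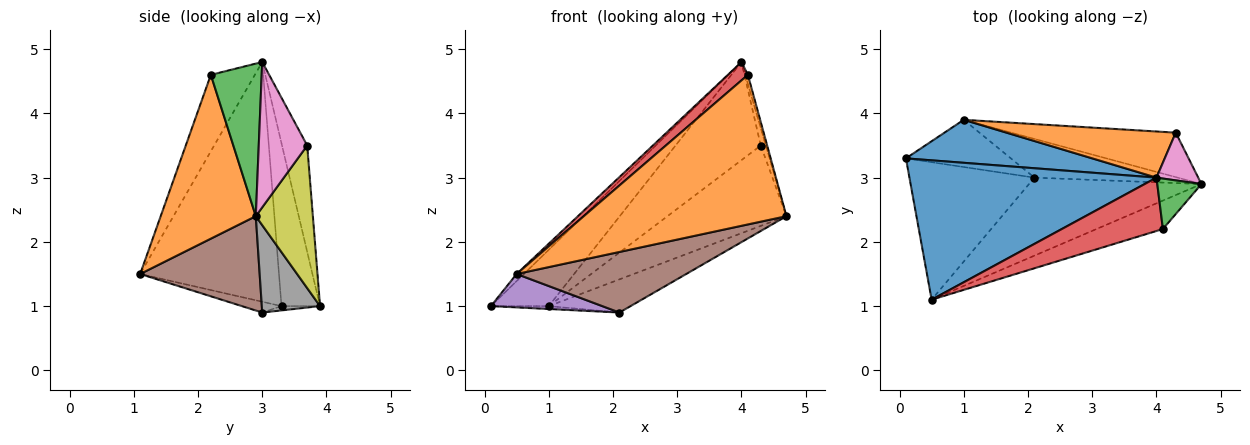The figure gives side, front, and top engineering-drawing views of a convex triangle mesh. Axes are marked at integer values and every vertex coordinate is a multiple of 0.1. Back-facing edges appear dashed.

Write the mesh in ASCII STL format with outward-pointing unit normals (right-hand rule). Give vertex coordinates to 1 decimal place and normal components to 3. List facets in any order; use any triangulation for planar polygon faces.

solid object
 facet normal -0.696 0.036 0.717
  outer loop
   vertex 4.0 3.0 4.8
   vertex 0.1 3.3 1.0
   vertex 0.5 1.1 1.5
  endloop
 endfacet
 facet normal 0.419 -0.892 -0.170
  outer loop
   vertex 4.1 2.2 4.6
   vertex 0.5 1.1 1.5
   vertex 4.7 2.9 2.4
  endloop
 endfacet
 facet normal 0.959 0.050 0.278
  outer loop
   vertex 4.1 2.2 4.6
   vertex 4.7 2.9 2.4
   vertex 4.0 3.0 4.8
  endloop
 endfacet
 facet normal -0.581 -0.265 0.769
  outer loop
   vertex 4.1 2.2 4.6
   vertex 4.0 3.0 4.8
   vertex 0.5 1.1 1.5
  endloop
 endfacet
 facet normal -0.084 -0.235 -0.968
  outer loop
   vertex 2.1 3.0 0.9
   vertex 0.5 1.1 1.5
   vertex 0.1 3.3 1.0
  endloop
 endfacet
 facet normal 0.397 -0.563 -0.725
  outer loop
   vertex 2.1 3.0 0.9
   vertex 4.7 2.9 2.4
   vertex 0.5 1.1 1.5
  endloop
 endfacet
 facet normal 0.956 0.100 0.275
  outer loop
   vertex 4.3 3.7 3.5
   vertex 4.0 3.0 4.8
   vertex 4.7 2.9 2.4
  endloop
 endfacet
 facet normal 0.420 0.590 -0.689
  outer loop
   vertex 1.0 3.9 1.0
   vertex 4.7 2.9 2.4
   vertex 2.1 3.0 0.9
  endloop
 endfacet
 facet normal 0.387 0.807 -0.446
  outer loop
   vertex 1.0 3.9 1.0
   vertex 4.3 3.7 3.5
   vertex 4.7 2.9 2.4
  endloop
 endfacet
 facet normal -0.041 0.061 -0.997
  outer loop
   vertex 1.0 3.9 1.0
   vertex 2.1 3.0 0.9
   vertex 0.1 3.3 1.0
  endloop
 endfacet
 facet normal -0.468 0.702 0.536
  outer loop
   vertex 1.0 3.9 1.0
   vertex 0.1 3.3 1.0
   vertex 4.0 3.0 4.8
  endloop
 endfacet
 facet normal -0.258 0.874 0.411
  outer loop
   vertex 1.0 3.9 1.0
   vertex 4.0 3.0 4.8
   vertex 4.3 3.7 3.5
  endloop
 endfacet
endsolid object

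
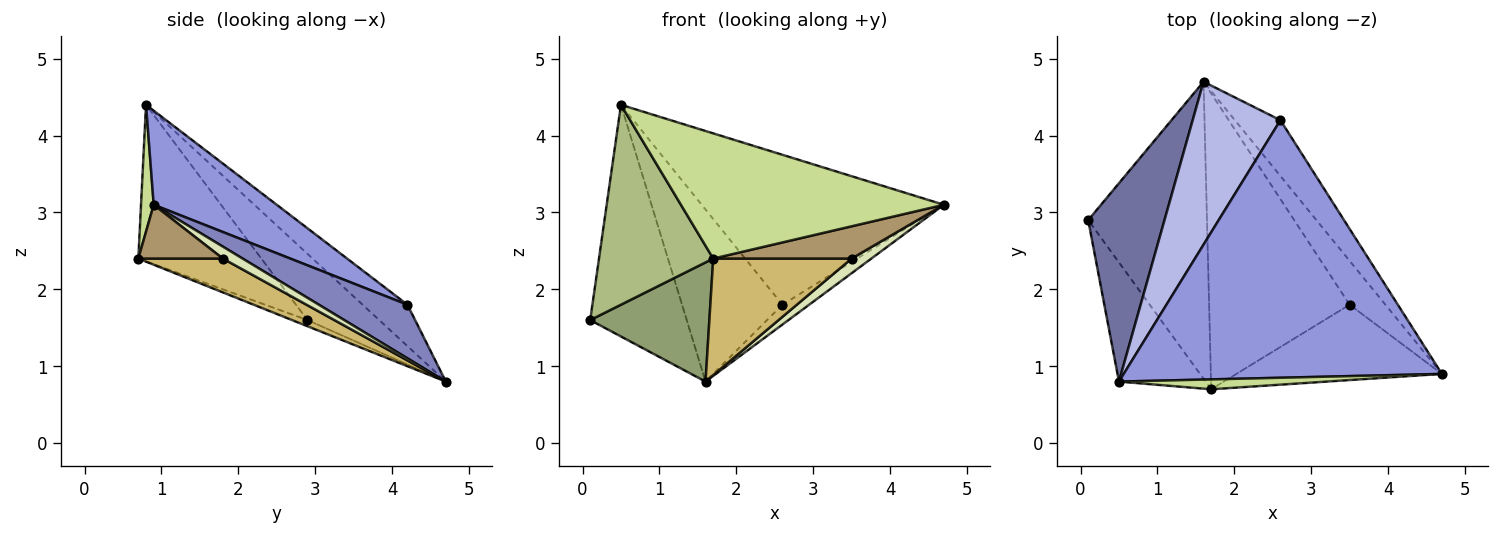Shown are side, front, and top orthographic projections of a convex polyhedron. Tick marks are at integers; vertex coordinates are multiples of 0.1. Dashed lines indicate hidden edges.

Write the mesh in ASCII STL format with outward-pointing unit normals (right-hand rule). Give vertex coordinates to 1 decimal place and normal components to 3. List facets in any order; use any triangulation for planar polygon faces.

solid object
 facet normal -0.492 0.661 0.566
  outer loop
   vertex 0.5 0.8 4.4
   vertex 1.6 4.7 0.8
   vertex 0.1 2.9 1.6
  endloop
 endfacet
 facet normal 0.743 0.224 -0.631
  outer loop
   vertex 2.6 4.2 1.8
   vertex 4.7 0.9 3.1
   vertex 1.6 4.7 0.8
  endloop
 endfacet
 facet normal 0.248 0.487 0.837
  outer loop
   vertex 2.6 4.2 1.8
   vertex 0.5 0.8 4.4
   vertex 4.7 0.9 3.1
  endloop
 endfacet
 facet normal -0.309 0.691 0.654
  outer loop
   vertex 2.6 4.2 1.8
   vertex 1.6 4.7 0.8
   vertex 0.5 0.8 4.4
  endloop
 endfacet
 facet normal -0.048 -0.372 -0.927
  outer loop
   vertex 1.7 0.7 2.4
   vertex 0.1 2.9 1.6
   vertex 1.6 4.7 0.8
  endloop
 endfacet
 facet normal -0.679 -0.631 -0.376
  outer loop
   vertex 1.7 0.7 2.4
   vertex 0.5 0.8 4.4
   vertex 0.1 2.9 1.6
  endloop
 endfacet
 facet normal 0.048 -0.996 0.079
  outer loop
   vertex 1.7 0.7 2.4
   vertex 4.7 0.9 3.1
   vertex 0.5 0.8 4.4
  endloop
 endfacet
 facet normal 0.302 -0.302 -0.905
  outer loop
   vertex 3.5 1.8 2.4
   vertex 1.6 4.7 0.8
   vertex 4.7 0.9 3.1
  endloop
 endfacet
 facet normal 0.234 -0.383 -0.894
  outer loop
   vertex 3.5 1.8 2.4
   vertex 4.7 0.9 3.1
   vertex 1.7 0.7 2.4
  endloop
 endfacet
 facet normal 0.219 -0.358 -0.908
  outer loop
   vertex 3.5 1.8 2.4
   vertex 1.7 0.7 2.4
   vertex 1.6 4.7 0.8
  endloop
 endfacet
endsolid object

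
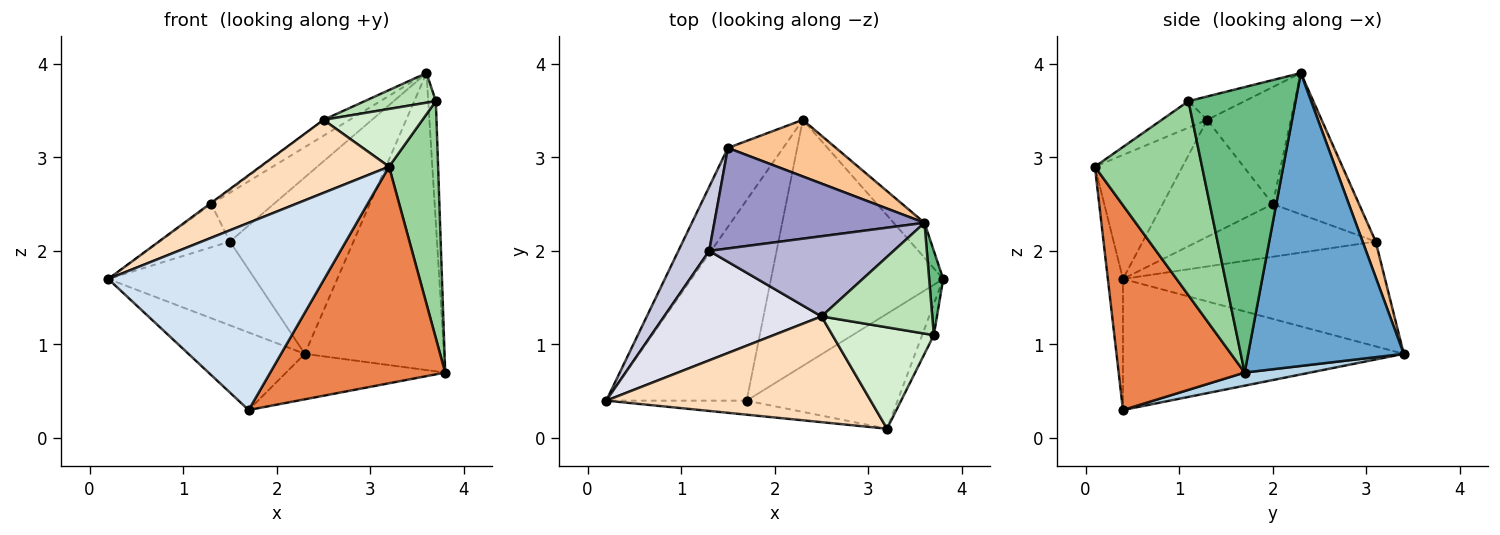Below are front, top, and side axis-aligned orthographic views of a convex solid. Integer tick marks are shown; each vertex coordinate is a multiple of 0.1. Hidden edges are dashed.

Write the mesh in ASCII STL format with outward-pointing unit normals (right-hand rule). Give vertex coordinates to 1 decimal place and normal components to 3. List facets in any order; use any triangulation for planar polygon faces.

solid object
 facet normal 0.743 0.665 -0.078
  outer loop
   vertex 3.6 2.3 3.9
   vertex 3.8 1.7 0.7
   vertex 2.3 3.4 0.9
  endloop
 endfacet
 facet normal -0.657 0.272 -0.703
  outer loop
   vertex 1.7 0.4 0.3
   vertex 0.2 0.4 1.7
   vertex 2.3 3.4 0.9
  endloop
 endfacet
 facet normal 0.075 0.181 -0.981
  outer loop
   vertex 1.7 0.4 0.3
   vertex 2.3 3.4 0.9
   vertex 3.8 1.7 0.7
  endloop
 endfacet
 facet normal -0.070 -0.995 -0.075
  outer loop
   vertex 1.7 0.4 0.3
   vertex 3.2 0.1 2.9
   vertex 0.2 0.4 1.7
  endloop
 endfacet
 facet normal 0.537 -0.745 -0.396
  outer loop
   vertex 1.7 0.4 0.3
   vertex 3.8 1.7 0.7
   vertex 3.2 0.1 2.9
  endloop
 endfacet
 facet normal -0.793 0.444 -0.418
  outer loop
   vertex 1.5 3.1 2.1
   vertex 2.3 3.4 0.9
   vertex 0.2 0.4 1.7
  endloop
 endfacet
 facet normal 0.100 0.947 0.304
  outer loop
   vertex 1.5 3.1 2.1
   vertex 3.6 2.3 3.9
   vertex 2.3 3.4 0.9
  endloop
 endfacet
 facet normal -0.360 -0.530 0.768
  outer loop
   vertex 2.5 1.3 3.4
   vertex 0.2 0.4 1.7
   vertex 3.2 0.1 2.9
  endloop
 endfacet
 facet normal 0.996 0.071 0.049
  outer loop
   vertex 3.7 1.1 3.6
   vertex 3.8 1.7 0.7
   vertex 3.6 2.3 3.9
  endloop
 endfacet
 facet normal 0.908 -0.416 -0.055
  outer loop
   vertex 3.7 1.1 3.6
   vertex 3.2 0.1 2.9
   vertex 3.8 1.7 0.7
  endloop
 endfacet
 facet normal -0.200 -0.253 0.946
  outer loop
   vertex 3.7 1.1 3.6
   vertex 3.6 2.3 3.9
   vertex 2.5 1.3 3.4
  endloop
 endfacet
 facet normal -0.222 -0.482 0.847
  outer loop
   vertex 3.7 1.1 3.6
   vertex 2.5 1.3 3.4
   vertex 3.2 0.1 2.9
  endloop
 endfacet
 facet normal -0.517 0.374 0.770
  outer loop
   vertex 1.3 2.0 2.5
   vertex 3.6 2.3 3.9
   vertex 1.5 3.1 2.1
  endloop
 endfacet
 facet normal -0.528 0.165 0.833
  outer loop
   vertex 1.3 2.0 2.5
   vertex 2.5 1.3 3.4
   vertex 3.6 2.3 3.9
  endloop
 endfacet
 facet normal -0.817 0.322 0.478
  outer loop
   vertex 1.3 2.0 2.5
   vertex 1.5 3.1 2.1
   vertex 0.2 0.4 1.7
  endloop
 endfacet
 facet normal -0.597 0.009 0.802
  outer loop
   vertex 1.3 2.0 2.5
   vertex 0.2 0.4 1.7
   vertex 2.5 1.3 3.4
  endloop
 endfacet
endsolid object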